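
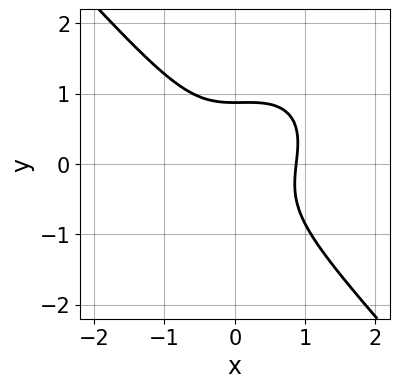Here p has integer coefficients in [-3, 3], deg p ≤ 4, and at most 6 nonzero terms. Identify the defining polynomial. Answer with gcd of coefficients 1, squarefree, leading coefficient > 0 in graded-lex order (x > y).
3*x^3 - x^2*y + 3*y^3 - 2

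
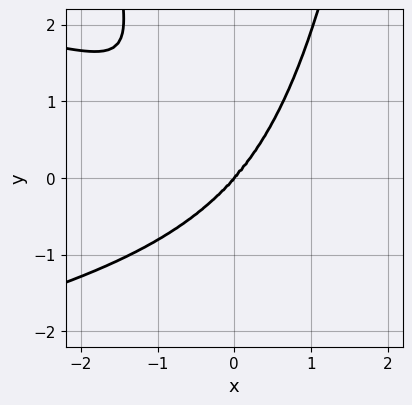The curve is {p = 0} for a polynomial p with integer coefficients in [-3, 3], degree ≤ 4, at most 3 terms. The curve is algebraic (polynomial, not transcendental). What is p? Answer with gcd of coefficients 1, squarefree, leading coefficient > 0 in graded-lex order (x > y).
deg p = 4. No degree-3 curve has this shape.
From the visible intercepts: it crosses the y-axis at the gridline y = 0; it meets the x-axis at x = 0 (among the integer gridlines).
Fitting integer coefficients to these (and the overall shape) gives p.

3*x^2*y^2 + 3*x^3 - 2*y^3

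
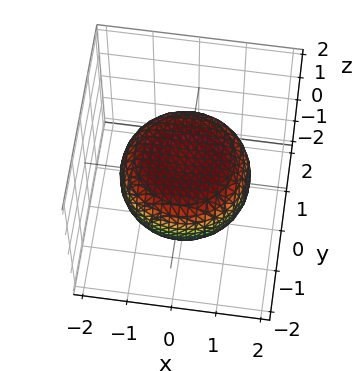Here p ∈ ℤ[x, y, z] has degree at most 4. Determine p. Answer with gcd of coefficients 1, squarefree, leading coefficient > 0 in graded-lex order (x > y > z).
x^4 + 2*x^2*y^2 + y^4 - x^2 - y^2 + 3*z^2 - 2

First, degree: a generic line meets the surface in up to 4 points, so deg p = 4.
Then, symmetry: the surface is invariant under rotation about z: p = q(x² + y², z).
Next, checking where it meets the axes: a circular section at z = 0 has radius between 1 and 2.
Finally, these observations pin down the coefficients.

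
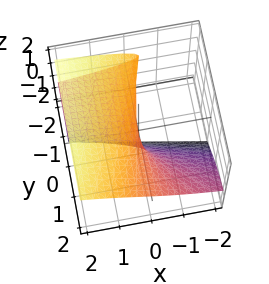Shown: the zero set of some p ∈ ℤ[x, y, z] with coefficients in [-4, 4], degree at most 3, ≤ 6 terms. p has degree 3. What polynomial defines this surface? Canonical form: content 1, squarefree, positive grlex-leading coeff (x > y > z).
2*y*z^2 - 2*z^3 - 3*y*z - 3*z^2 + 3*x

deg p = 3. A generic line meets the surface in up to 3 points.
From the visible intercepts: it crosses the z-axis at the gridline z = 0; one x-axis crossing is at x = 0.
Matching integer coefficients to the picture gives p. Check: (0, 2, 0) on the y-axis lies on the surface, and p(0, 2, 0) = 0. ✓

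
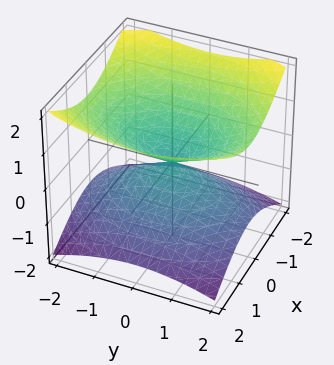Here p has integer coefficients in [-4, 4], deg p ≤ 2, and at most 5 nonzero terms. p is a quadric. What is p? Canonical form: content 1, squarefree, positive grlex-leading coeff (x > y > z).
2*x^2 + y^2 - 3*z^2

(a) The degree is 2 — a double cone through the origin; a quadric.
(b) Symmetries: the y ↦ −y reflection is a symmetry, so y appears only in even powers; it's symmetric under z → −z, forcing even powers of z; the x ↦ −x reflection is a symmetry, so x appears only in even powers.
(c) Checking where it meets the axes: it crosses the z-axis at the gridline z = 0; one y-axis crossing is at y = 0; one x-axis crossing is at x = 0.
(d) Solving for integer coefficients yields p as stated.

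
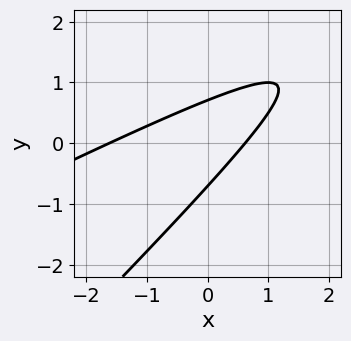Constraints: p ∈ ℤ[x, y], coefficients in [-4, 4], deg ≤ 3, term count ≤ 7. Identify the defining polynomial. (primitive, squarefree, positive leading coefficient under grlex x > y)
x^2 - 3*x*y + 2*y^2 + x - 1

1. The degree is 2 — a generic line meets the curve in up to 2 points.
2. The integer polynomial consistent with all of this is the stated p.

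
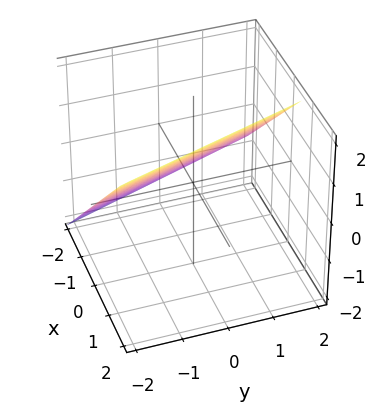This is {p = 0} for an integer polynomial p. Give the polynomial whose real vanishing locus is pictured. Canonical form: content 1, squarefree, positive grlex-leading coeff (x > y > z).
(a) deg p = 1.
(b) From the visible intercepts: it crosses the y-axis at the gridline y = -2.
(c) Matching integer coefficients to the picture gives p.

3*x + y - 3*z + 2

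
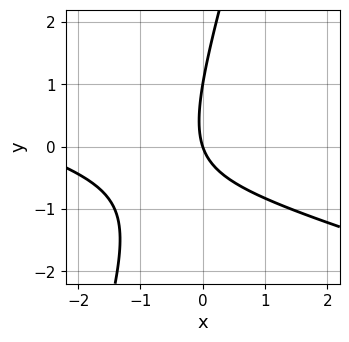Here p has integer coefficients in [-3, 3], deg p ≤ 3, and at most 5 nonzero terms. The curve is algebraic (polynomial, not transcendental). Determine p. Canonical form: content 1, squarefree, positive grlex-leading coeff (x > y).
x^2 + 3*x*y - y^2 + 3*x + y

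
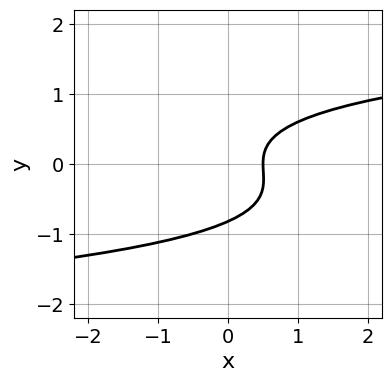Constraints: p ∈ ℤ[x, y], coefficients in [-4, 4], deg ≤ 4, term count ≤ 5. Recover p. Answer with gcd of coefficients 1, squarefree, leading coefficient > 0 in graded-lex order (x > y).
3*y^3 + y^2 - 2*x + 1

First, degree: a generic line meets the curve in up to 3 points, so deg p = 3.
Finally, putting this together gives p.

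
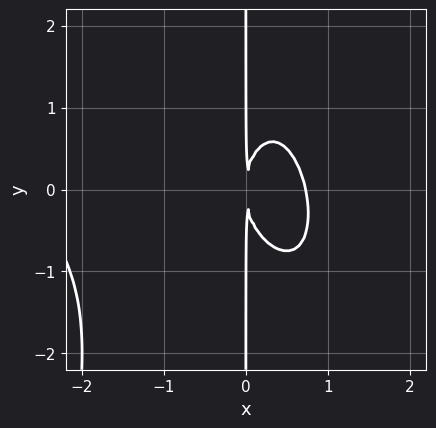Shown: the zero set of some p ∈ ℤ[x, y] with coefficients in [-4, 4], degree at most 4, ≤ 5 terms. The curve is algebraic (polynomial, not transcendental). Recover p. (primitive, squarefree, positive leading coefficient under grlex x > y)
(a) The degree is 4 — no degree-3 curve has this shape.
(b) From the axis intercepts and sections: the visible y-axis segment lies entirely on the curve.
(c) Putting this together gives p.

x^4 + x^3*y + 2*x^3 + x*y^2 - 2*x^2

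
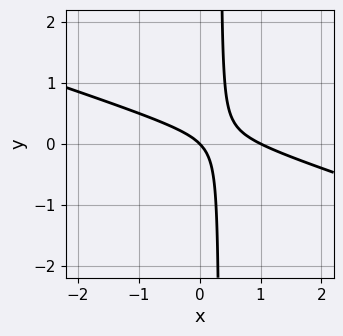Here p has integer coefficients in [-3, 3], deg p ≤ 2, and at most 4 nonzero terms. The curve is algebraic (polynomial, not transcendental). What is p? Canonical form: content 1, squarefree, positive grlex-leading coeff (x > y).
1. deg p = 2. The shape is more complex than any degree-1 curve.
2. Reading off the gridlines: it crosses the y-axis at the gridline y = 0; the x-axis gridline crossings are at x ∈ {0, 1}.
3. Solving for integer coefficients yields p as stated.

x^2 + 3*x*y - x - y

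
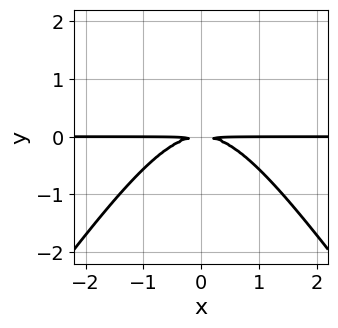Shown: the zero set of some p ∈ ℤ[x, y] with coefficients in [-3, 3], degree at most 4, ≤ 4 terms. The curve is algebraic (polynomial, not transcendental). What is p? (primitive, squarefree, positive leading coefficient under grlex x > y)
2*x^2*y - y^3 + 3*y^2

deg p = 3. No degree-2 curve has this shape.
Symmetries: the x ↦ −x reflection is a symmetry, so x appears only in even powers.
Against the integer gridlines: the visible x-axis segment lies entirely on the curve.
Together with the visible shape, these determine p as stated.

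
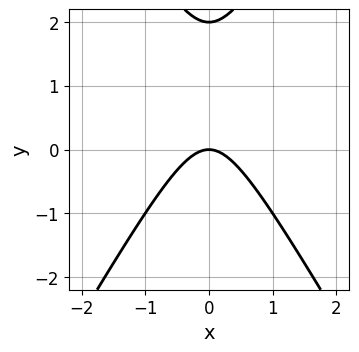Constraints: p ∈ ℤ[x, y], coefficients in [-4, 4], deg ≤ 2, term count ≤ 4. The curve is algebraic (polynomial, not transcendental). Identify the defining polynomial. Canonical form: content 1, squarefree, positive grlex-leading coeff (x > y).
1. Degree: no degree-1 curve has this shape, so deg p = 2.
2. Symmetries: it's symmetric under x → −x, forcing even powers of x.
3. Reading off the gridlines: it meets the x-axis at x = 0 (among the integer gridlines); among the integer gridlines, it crosses the y-axis at y ∈ {0, 2}.
4. Assembling these constraints gives the stated polynomial.

3*x^2 - y^2 + 2*y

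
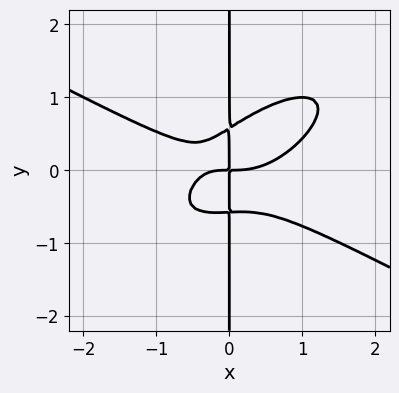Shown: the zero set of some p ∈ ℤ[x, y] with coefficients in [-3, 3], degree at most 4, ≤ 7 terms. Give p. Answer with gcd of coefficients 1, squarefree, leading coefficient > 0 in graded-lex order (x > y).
x^4 - 2*x^2*y^2 + 3*x*y^3 - x^2*y - x*y

(a) The degree is 4 — a generic line meets the curve in up to 4 points.
(b) Against the integer gridlines: every point of the y-axis in the box is on the curve.
(c) Solving for integer coefficients yields p as stated.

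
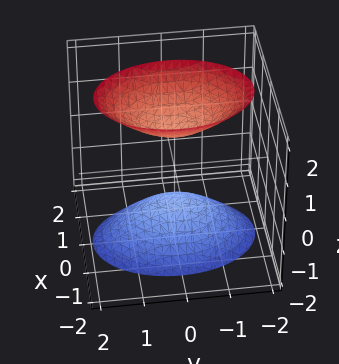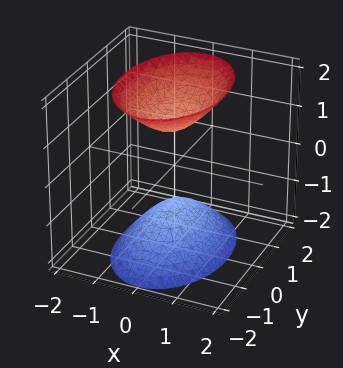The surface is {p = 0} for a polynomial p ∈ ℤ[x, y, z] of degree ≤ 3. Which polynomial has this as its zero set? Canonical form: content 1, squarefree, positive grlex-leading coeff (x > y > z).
I count 2 distinct pieces. They look like related sheets of one shape, so recover p as a whole.
Degree: two separate bowl-shaped sheets opening away from each other; a quadric, so deg p = 2.
Symmetries: it's symmetric under x → −x, forcing even powers of x; mirror symmetry y ↦ −y ⇒ only even powers of y; mirror symmetry z ↦ −z ⇒ only even powers of z.
From the visible intercepts: it misses every integer gridline on the x-axis; among the integer gridlines, it crosses the z-axis at z ∈ {-1, 1}.
Matching integer coefficients to the picture gives p.

2*x^2 + y^2 - z^2 + 1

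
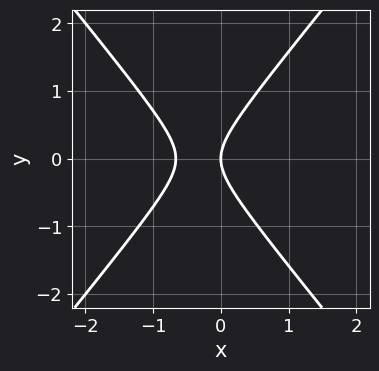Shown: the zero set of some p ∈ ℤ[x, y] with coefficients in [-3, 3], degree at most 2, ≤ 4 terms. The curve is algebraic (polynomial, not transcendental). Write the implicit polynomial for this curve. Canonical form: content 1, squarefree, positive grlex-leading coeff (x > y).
First, deg p = 2. A generic line meets the curve in up to 2 points.
Next, symmetries: the y ↦ −y reflection is a symmetry, so y appears only in even powers.
Next, reading off the gridlines: it meets the x-axis at x = 0 (among the integer gridlines); one y-axis crossing is at y = 0.
Finally, solving for integer coefficients yields p as stated.

3*x^2 - 2*y^2 + 2*x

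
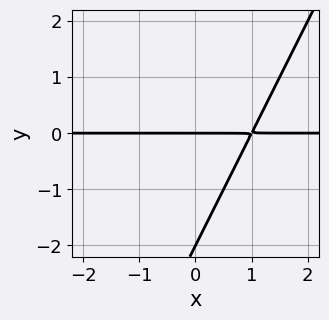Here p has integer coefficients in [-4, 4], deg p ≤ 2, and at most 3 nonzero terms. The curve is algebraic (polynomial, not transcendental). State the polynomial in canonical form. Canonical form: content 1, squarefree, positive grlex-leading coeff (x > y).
The degree is 2 — the shape is more complex than any degree-1 curve.
Reading off the gridlines: the y-axis gridline crossings are at y ∈ {-2, 0}; the visible x-axis segment lies entirely on the curve.
Matching integer coefficients to the picture gives p.

2*x*y - y^2 - 2*y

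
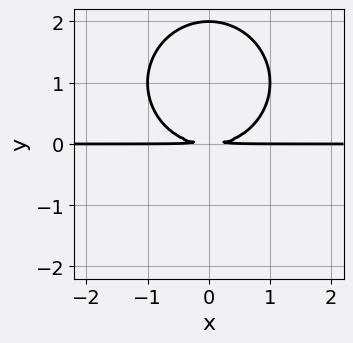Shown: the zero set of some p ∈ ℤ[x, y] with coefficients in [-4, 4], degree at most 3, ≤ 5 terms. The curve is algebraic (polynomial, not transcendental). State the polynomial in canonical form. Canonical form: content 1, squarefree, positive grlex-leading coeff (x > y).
x^2*y + y^3 - 2*y^2

1. The degree is 3 — the shape is more complex than any degree-2 curve.
2. Symmetries: it's symmetric under x → −x, forcing even powers of x.
3. Checking where it meets the axes: it crosses the y-axis at the gridline y = 2; the visible x-axis segment lies entirely on the curve.
4. Together with the visible shape, these determine p as stated.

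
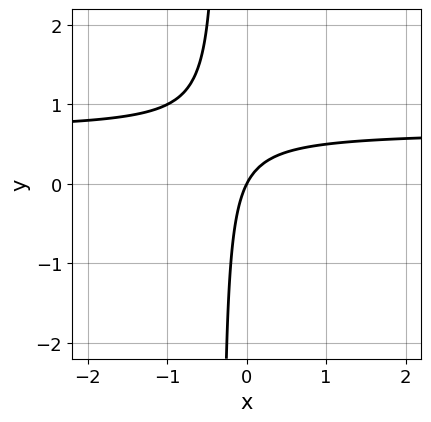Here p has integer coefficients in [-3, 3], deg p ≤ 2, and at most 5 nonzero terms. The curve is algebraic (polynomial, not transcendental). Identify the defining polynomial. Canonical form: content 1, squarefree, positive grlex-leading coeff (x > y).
3*x*y - 2*x + y

The degree is 2 — no degree-1 curve has this shape.
Observable constraints: one x-axis crossing is at x = 0; one y-axis crossing is at y = 0.
These observations pin down the coefficients.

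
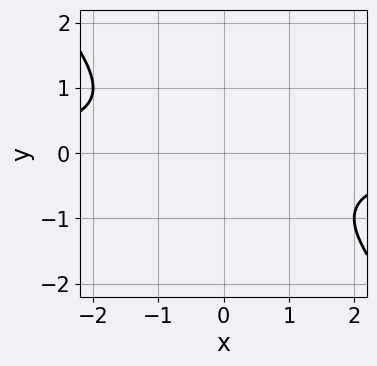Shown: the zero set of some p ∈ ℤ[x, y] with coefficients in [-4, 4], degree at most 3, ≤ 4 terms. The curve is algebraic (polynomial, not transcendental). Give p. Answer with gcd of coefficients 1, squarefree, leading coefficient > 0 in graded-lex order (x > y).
First, degree: the shape is more complex than any degree-1 curve, so deg p = 2.
Then, against the integer gridlines: it misses every integer gridline on the x-axis; the curve avoids every integer y-axis point in the box.
Finally, matching integer coefficients to the picture gives p.

x*y + y^2 + 1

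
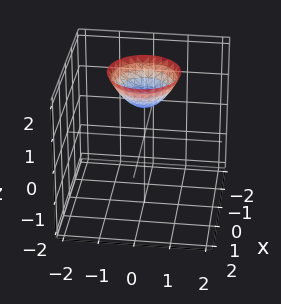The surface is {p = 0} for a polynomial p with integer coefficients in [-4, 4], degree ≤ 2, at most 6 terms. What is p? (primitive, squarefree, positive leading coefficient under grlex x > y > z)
x^2 + y^2 - z + 1

First, degree: the shape is more complex than any degree-1 surface, so deg p = 2.
Then, by symmetry, the surface is invariant under rotation about z: p = q(x² + y², z).
Next, reading off the gridlines: it misses every integer gridline on the x-axis; one z-axis crossing is at z = 1.
Finally, these observations pin down the coefficients.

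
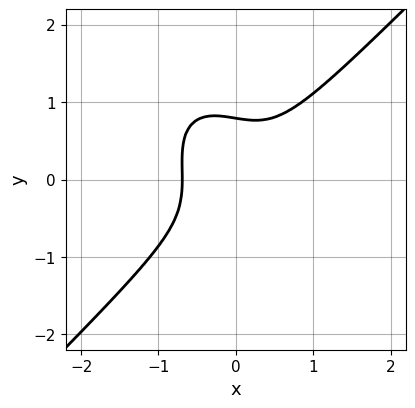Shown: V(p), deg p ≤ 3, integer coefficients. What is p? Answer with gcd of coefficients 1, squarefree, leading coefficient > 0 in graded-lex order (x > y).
First, deg p = 3.
Finally, solving for integer coefficients yields p as stated.

3*x^3 - x*y^2 - 2*y^3 + 1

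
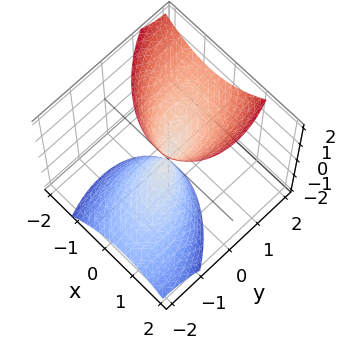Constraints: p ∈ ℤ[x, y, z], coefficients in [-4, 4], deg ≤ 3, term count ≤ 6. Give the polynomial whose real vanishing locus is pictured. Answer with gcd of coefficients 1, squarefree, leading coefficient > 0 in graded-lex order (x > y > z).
First, there are 2 components. Treating them together as one polynomial.
Then, the degree is 2 — the shape is more complex than any degree-1 surface.
Then, observable constraints: it meets the x-axis at x = 0 (among the integer gridlines); it crosses the z-axis at the gridline z = 0.
Finally, together with the visible shape, these determine p as stated.

3*x^2 + 2*x*y + 2*y^2 - 3*y*z - z^2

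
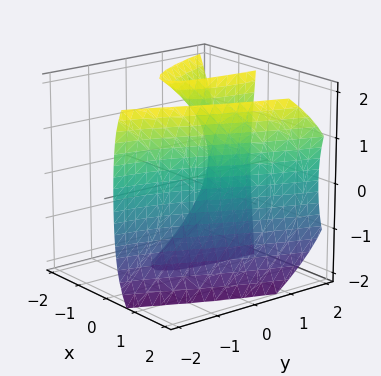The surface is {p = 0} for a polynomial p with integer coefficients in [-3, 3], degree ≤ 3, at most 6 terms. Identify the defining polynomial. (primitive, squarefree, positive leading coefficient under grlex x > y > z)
First, there are 2 components. Treating them together as one polynomial.
Next, degree: no degree-2 surface has this shape, so deg p = 3.
Next, reading off the gridlines: it misses every integer gridline on the z-axis; no y-intercept at any integer in the box.
Finally, assembling these constraints gives the stated polynomial. Check: (1, 0, 0) on the x-axis lies on the surface, and p(1, 0, 0) = 0. ✓

2*x^3 - x*z^2 - 3*x*y - 2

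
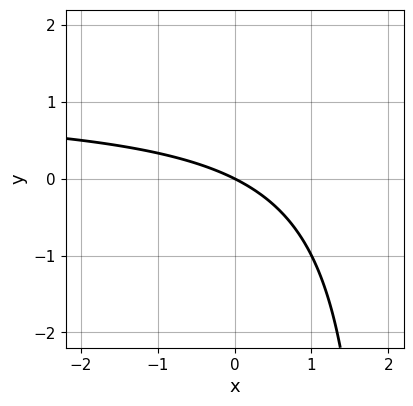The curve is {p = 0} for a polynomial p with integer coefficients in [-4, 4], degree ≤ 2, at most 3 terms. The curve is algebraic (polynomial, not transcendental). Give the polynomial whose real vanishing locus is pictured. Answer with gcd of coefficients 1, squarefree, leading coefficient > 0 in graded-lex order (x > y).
1. The degree is 2 — a generic line meets the curve in up to 2 points.
2. Reading off the gridlines: one x-axis crossing is at x = 0; it crosses the y-axis at the gridline y = 0.
3. The integer polynomial consistent with all of this is the stated p.

x*y - x - 2*y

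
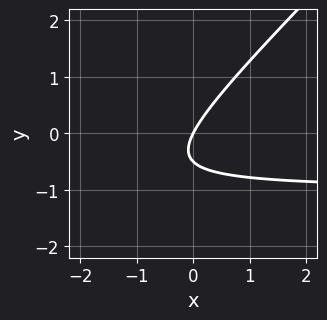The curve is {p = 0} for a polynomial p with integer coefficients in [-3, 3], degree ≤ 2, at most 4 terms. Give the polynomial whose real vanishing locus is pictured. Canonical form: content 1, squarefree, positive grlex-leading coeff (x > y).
2*x*y - 2*y^2 + 2*x - y

deg p = 2.
From the visible intercepts: it meets the y-axis at y = 0 (among the integer gridlines); it meets the x-axis at x = 0 (among the integer gridlines).
The integer polynomial consistent with all of this is the stated p.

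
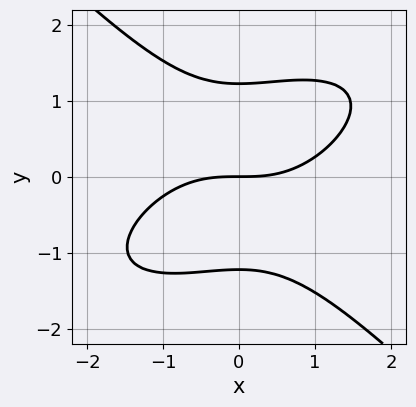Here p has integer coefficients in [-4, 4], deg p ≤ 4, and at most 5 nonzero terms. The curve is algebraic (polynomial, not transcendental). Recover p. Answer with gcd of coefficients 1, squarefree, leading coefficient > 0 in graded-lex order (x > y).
The degree is 3 — a generic line meets the curve in up to 3 points.
From the visible intercepts: it crosses the y-axis at the gridline y = 0; it crosses the x-axis at the gridline x = 0.
Together with the visible shape, these determine p as stated.

x^3 - x^2*y + 2*y^3 - 3*y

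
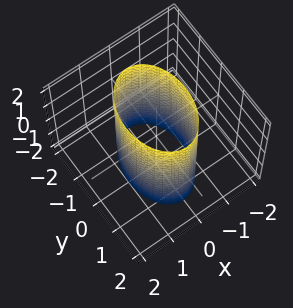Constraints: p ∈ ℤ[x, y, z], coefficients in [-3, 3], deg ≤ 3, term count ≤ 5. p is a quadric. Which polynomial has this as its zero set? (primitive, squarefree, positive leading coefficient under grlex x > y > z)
2*x^2 + y^2 - 2

(a) The degree is 2 — constant cross-section along one axis; a quadric.
(b) Symmetries: the z ↦ −z reflection is a symmetry, so z appears only in even powers; the y ↦ −y reflection is a symmetry, so y appears only in even powers; mirror symmetry x ↦ −x ⇒ only even powers of x.
(c) From the visible intercepts: among the integer gridlines, it crosses the x-axis at x ∈ {-1, 1}; it misses every integer gridline on the z-axis.
(d) Putting this together gives p.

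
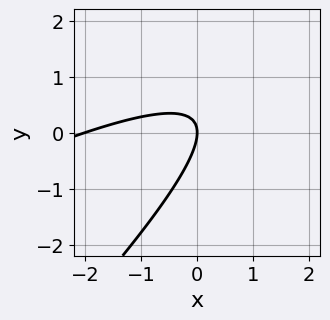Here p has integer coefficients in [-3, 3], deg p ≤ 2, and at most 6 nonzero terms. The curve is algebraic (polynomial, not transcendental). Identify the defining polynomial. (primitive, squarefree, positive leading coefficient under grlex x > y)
1. The degree is 2 — a generic line meets the curve in up to 2 points.
2. Checking where it meets the axes: it meets the y-axis at y = 0 (among the integer gridlines); among the integer gridlines, it crosses the x-axis at x ∈ {-2, 0}.
3. The integer polynomial consistent with all of this is the stated p.

x^2 - 3*x*y + 2*y^2 + 2*x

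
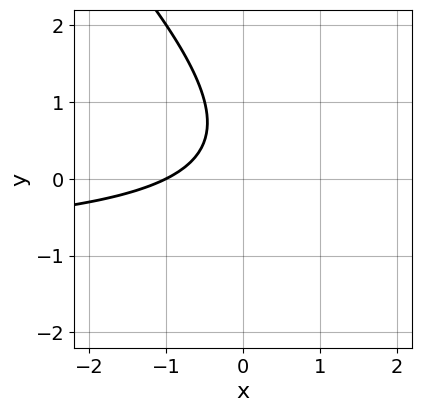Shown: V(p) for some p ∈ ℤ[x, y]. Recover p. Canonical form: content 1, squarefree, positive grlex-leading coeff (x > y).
x*y + y^2 + x - y + 1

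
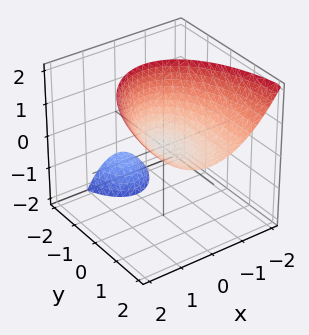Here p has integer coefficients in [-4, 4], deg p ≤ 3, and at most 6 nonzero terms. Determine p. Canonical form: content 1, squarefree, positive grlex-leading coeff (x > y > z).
1. I count 2 distinct pieces. Treating them together as one polynomial.
2. deg p = 2. No degree-1 surface has this shape.
3. Checking where it meets the axes: it crosses the x-axis at the gridline x = 0; it meets the z-axis at z = 0 (among the integer gridlines).
4. Together with the visible shape, these determine p as stated.

3*x^2 + y^2 - 3*y*z - 3*z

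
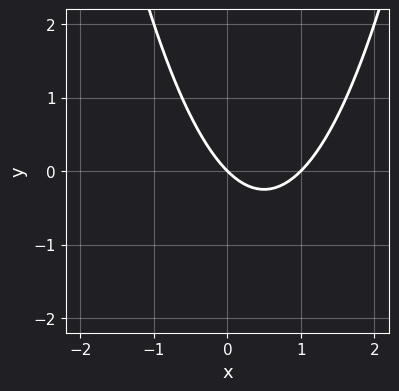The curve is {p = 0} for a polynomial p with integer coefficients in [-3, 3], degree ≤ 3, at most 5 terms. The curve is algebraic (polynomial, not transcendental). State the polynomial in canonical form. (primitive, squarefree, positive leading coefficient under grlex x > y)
1. Degree: no degree-1 curve has this shape, so deg p = 2.
2. From the axis intercepts and sections: it meets the y-axis at y = 0 (among the integer gridlines); the x-axis gridline crossings are at x ∈ {0, 1}.
3. Assembling these constraints gives the stated polynomial.

x^2 - x - y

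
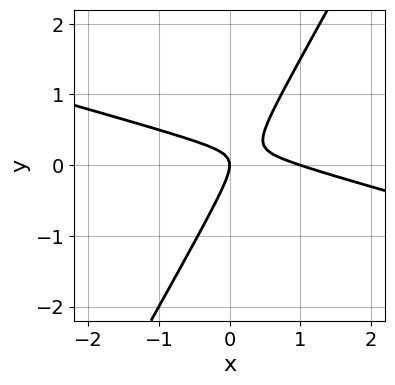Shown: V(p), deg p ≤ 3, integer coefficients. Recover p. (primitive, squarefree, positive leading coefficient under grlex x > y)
1. deg p = 2. A generic line meets the curve in up to 2 points.
2. Against the integer gridlines: among the integer gridlines, it crosses the x-axis at x ∈ {0, 1}; it crosses the y-axis at the gridline y = 0.
3. Fitting integer coefficients to these (and the overall shape) gives p.

x^2 + 3*x*y - 2*y^2 - x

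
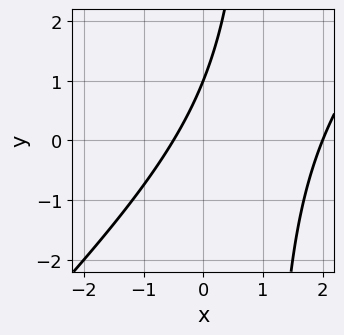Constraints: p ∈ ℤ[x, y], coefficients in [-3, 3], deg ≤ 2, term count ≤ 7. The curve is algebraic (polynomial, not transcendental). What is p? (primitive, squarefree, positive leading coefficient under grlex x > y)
2*x^2 - 2*x*y - 3*x + 2*y - 2

(a) deg p = 2.
(b) Checking where it meets the axes: it meets the x-axis at x = 2 (among the integer gridlines); it meets the y-axis at y = 1 (among the integer gridlines).
(c) Putting this together gives p.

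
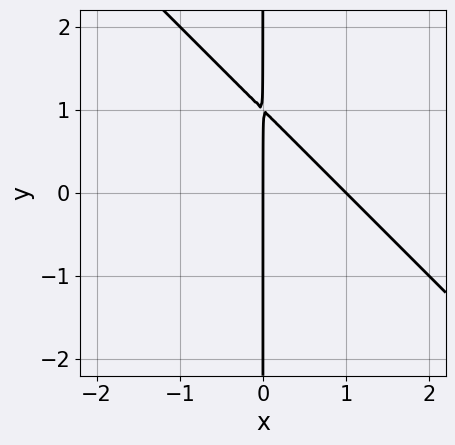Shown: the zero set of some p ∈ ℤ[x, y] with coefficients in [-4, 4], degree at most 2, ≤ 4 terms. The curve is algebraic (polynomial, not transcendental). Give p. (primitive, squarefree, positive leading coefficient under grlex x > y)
x^2 + x*y - x

(a) Degree: no degree-1 curve has this shape, so deg p = 2.
(b) Observable constraints: among the integer gridlines, it crosses the x-axis at x ∈ {0, 1}; the visible y-axis segment lies entirely on the curve.
(c) Solving for integer coefficients yields p as stated.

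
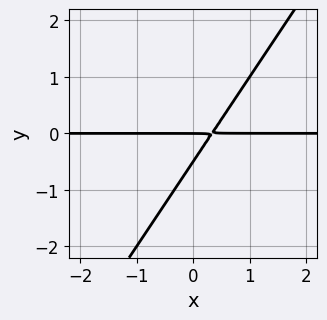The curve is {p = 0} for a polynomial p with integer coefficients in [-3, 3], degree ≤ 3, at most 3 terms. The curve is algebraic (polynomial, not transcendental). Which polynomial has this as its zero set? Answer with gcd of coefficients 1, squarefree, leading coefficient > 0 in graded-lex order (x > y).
3*x*y - 2*y^2 - y

1. Degree: the shape is more complex than any degree-1 curve, so deg p = 2.
2. Checking where it meets the axes: it meets the y-axis at y = 0 (among the integer gridlines); every point of the x-axis in the box is on the curve.
3. Matching integer coefficients to the picture gives p.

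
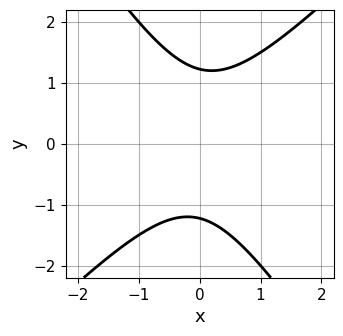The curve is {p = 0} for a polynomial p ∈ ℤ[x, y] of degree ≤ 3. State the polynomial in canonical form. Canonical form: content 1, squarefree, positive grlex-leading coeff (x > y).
3*x^2 - x*y - 2*y^2 + 3

First, deg p = 2.
Then, reading off the gridlines: the curve avoids every integer x-axis point in the box.
Finally, fitting integer coefficients to these (and the overall shape) gives p.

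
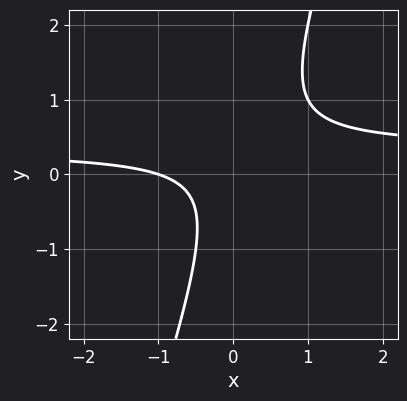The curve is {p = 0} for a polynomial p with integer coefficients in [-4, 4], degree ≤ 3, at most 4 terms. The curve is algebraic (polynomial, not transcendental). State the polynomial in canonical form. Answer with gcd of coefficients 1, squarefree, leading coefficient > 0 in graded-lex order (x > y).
First, degree: the shape is more complex than any degree-1 curve, so deg p = 2.
Next, checking where it meets the axes: the curve avoids every integer y-axis point in the box; one x-axis crossing is at x = -1.
Finally, fitting integer coefficients to these (and the overall shape) gives p.

3*x*y - y^2 - x - 1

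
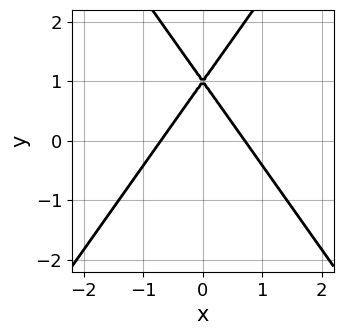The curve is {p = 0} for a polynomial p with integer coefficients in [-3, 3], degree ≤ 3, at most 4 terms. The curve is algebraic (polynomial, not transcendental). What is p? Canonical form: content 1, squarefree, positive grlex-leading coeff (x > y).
2*x^2 - y^2 + 2*y - 1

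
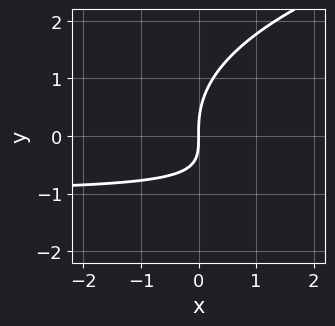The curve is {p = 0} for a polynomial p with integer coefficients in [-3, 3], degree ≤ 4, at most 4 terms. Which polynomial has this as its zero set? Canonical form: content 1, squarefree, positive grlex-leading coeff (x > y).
y^3 - 2*x*y - 2*x

(a) The degree is 3 — a generic line meets the curve in up to 3 points.
(b) Checking where it meets the axes: it crosses the y-axis at the gridline y = 0; it meets the x-axis at x = 0 (among the integer gridlines).
(c) Fitting integer coefficients to these (and the overall shape) gives p.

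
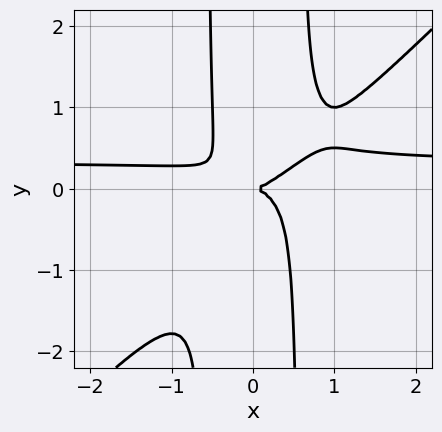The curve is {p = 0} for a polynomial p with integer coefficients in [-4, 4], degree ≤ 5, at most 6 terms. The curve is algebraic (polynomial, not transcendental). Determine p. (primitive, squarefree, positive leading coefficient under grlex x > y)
1. deg p = 4. A generic line meets the curve in up to 4 points.
2. Reading off the gridlines: one x-axis crossing is at x = 0; it crosses the y-axis at the gridline y = 0.
3. These observations pin down the coefficients.

3*x^3*y - 3*x^2*y^2 - x^3 + y^2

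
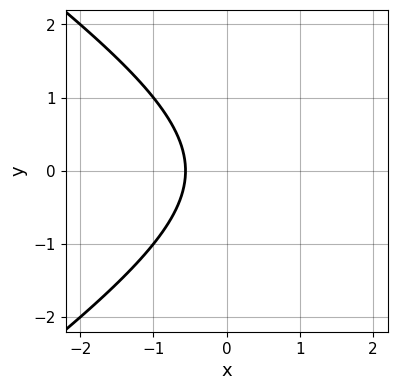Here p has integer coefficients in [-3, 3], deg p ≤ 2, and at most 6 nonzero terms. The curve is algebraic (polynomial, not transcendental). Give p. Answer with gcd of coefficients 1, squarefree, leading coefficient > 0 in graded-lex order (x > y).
(a) deg p = 2. A generic line meets the curve in up to 2 points.
(b) Symmetries: mirror symmetry y ↦ −y ⇒ only even powers of y.
(c) Observable constraints: the curve avoids every integer y-axis point in the box.
(d) Matching integer coefficients to the picture gives p.

x^2 - 2*y^2 - 3*x - 2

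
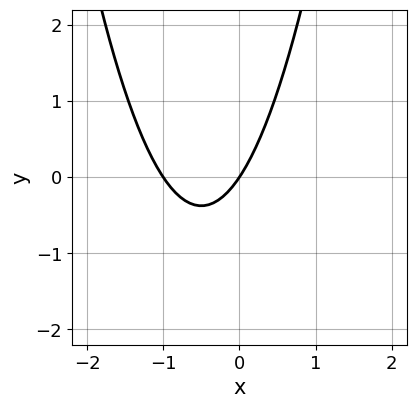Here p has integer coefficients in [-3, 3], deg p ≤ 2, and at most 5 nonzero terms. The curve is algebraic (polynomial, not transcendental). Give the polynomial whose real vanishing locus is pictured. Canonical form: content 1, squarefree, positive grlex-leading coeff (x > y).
3*x^2 + 3*x - 2*y

First, the degree is 2 — the shape is more complex than any degree-1 curve.
Next, observable constraints: one y-axis crossing is at y = 0; the x-axis gridline crossings are at x ∈ {-1, 0}.
Finally, assembling these constraints gives the stated polynomial.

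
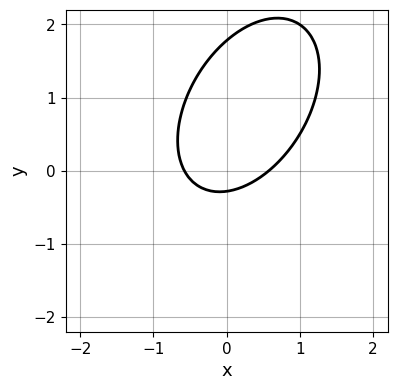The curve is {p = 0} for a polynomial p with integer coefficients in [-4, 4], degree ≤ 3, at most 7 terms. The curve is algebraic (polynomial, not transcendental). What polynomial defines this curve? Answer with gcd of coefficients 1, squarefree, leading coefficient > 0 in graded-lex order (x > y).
3*x^2 - 2*x*y + 2*y^2 - 3*y - 1

(a) Degree: a generic line meets the curve in up to 2 points, so deg p = 2.
(b) Matching integer coefficients to the picture gives p.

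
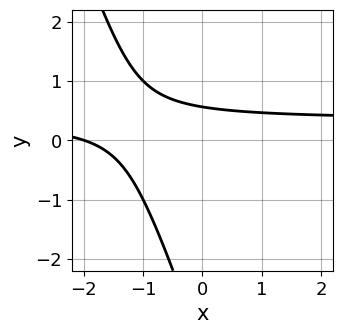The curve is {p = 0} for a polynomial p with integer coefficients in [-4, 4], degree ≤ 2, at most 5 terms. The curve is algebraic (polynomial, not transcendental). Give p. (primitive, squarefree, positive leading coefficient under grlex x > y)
(a) Degree: the shape is more complex than any degree-1 curve, so deg p = 2.
(b) Observable constraints: one x-axis crossing is at x = -2.
(c) Matching integer coefficients to the picture gives p.

3*x*y + y^2 - x + 3*y - 2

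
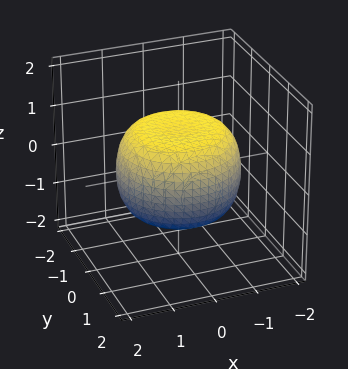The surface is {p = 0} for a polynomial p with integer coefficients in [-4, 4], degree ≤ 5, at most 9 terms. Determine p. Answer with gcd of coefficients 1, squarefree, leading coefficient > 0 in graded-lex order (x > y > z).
(a) Degree: the shape is more complex than any degree-3 surface, so deg p = 4.
(b) Symmetries: every cross-section ⟂ z is a circle, so x, y appear only via x² + y².
(c) Reading off the gridlines: a circular section at z = -1 has radius exactly 1; among the integer gridlines, it crosses the z-axis at z ∈ {-1, 1}.
(d) Together with the visible shape, these determine p as stated.

x^4 + 2*x^2*y^2 + y^4 - x^2 - y^2 + 2*z^2 - 2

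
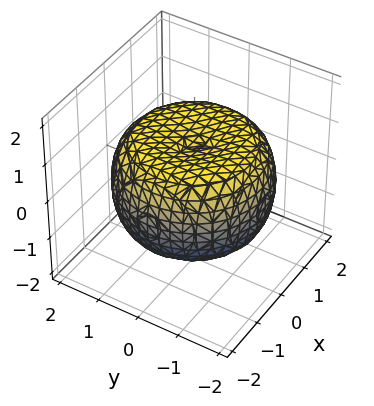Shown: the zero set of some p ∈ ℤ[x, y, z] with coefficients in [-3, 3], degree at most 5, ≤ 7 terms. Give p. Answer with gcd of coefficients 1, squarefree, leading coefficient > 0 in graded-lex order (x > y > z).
x^4 + 2*x^2*y^2 + y^4 - 2*x^2 - 2*y^2 + 3*z^2 - 3

The degree is 4 — no degree-3 surface has this shape.
By symmetry, the z-axis is an axis of rotation, so x and y enter only as x² + y².
Observable constraints: a circular section at z = 1 has radius between 1 and 2; among the integer gridlines, it crosses the z-axis at z ∈ {-1, 1}.
Together with the visible shape, these determine p as stated.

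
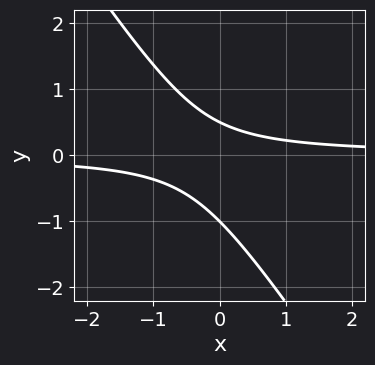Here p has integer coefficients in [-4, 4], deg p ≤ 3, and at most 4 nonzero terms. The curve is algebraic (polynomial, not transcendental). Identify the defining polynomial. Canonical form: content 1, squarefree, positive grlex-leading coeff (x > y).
The degree is 2 — a generic line meets the curve in up to 2 points.
From the visible intercepts: it meets the y-axis at y = -1 (among the integer gridlines); no x-intercept at any integer in the box.
Solving for integer coefficients yields p as stated.

3*x*y + 2*y^2 + y - 1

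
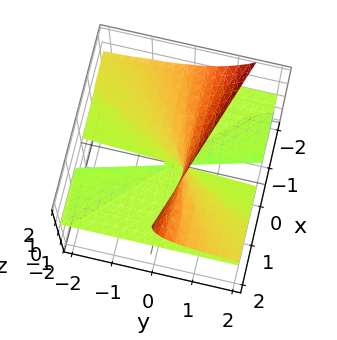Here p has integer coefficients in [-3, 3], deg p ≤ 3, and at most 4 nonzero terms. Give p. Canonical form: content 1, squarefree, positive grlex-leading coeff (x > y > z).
2*x*z^2 + 3*y*z^2 - z^3 - 2*x*z

First, deg p = 3.
Next, against the integer gridlines: every point of the x-axis in the box is on the surface; every point of the y-axis in the box is on the surface; one z-axis crossing is at z = 0.
Finally, the integer polynomial consistent with all of this is the stated p.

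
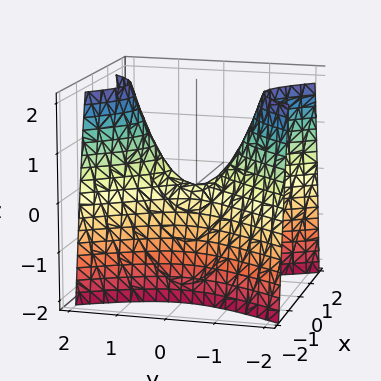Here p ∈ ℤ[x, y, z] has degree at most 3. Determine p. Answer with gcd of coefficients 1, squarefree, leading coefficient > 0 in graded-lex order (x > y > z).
First, deg p = 2.
Then, symmetries: it's symmetric under x → −x, forcing even powers of x; mirror symmetry y ↦ −y ⇒ only even powers of y.
Next, against the integer gridlines: one z-axis crossing is at z = 0; one x-axis crossing is at x = 0; it meets the y-axis at y = 0 (among the integer gridlines).
Finally, together with the visible shape, these determine p as stated.

2*x^2 - y^2 + z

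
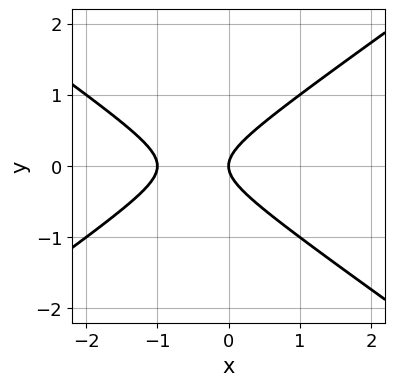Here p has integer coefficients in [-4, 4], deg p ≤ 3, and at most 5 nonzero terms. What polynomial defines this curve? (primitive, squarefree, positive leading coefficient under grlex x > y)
x^2 - 2*y^2 + x

(a) Degree: a generic line meets the curve in up to 2 points, so deg p = 2.
(b) Symmetries: it's symmetric under y → −y, forcing even powers of y.
(c) Observable constraints: it crosses the y-axis at the gridline y = 0; the x-axis gridline crossings are at x ∈ {-1, 0}.
(d) Together with the visible shape, these determine p as stated.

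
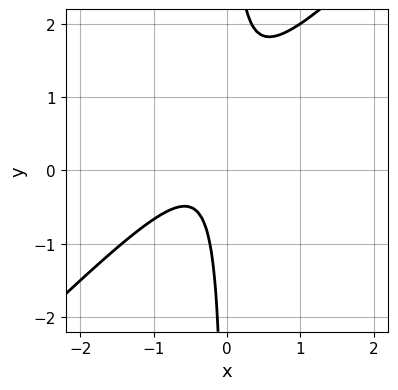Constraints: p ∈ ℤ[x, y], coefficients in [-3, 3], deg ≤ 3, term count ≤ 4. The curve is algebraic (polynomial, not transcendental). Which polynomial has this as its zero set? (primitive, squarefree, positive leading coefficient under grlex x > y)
The degree is 2 — no degree-1 curve has this shape.
Reading off the gridlines: no y-intercept at any integer in the box; no x-intercept at any integer in the box.
Solving for integer coefficients yields p as stated.

3*x^2 - 3*x*y + 2*x + 1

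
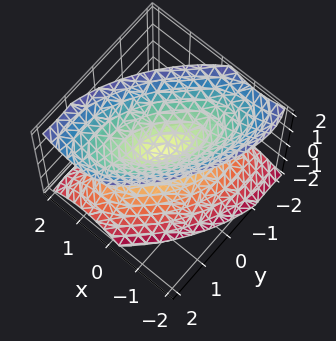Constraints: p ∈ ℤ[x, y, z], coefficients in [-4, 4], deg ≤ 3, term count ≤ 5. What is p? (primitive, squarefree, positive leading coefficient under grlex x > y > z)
3*x^2 - 3*x*y + 2*y^2 - 2*z^2

First, deg p = 2.
Next, against the integer gridlines: it crosses the y-axis at the gridline y = 0; it meets the z-axis at z = 0 (among the integer gridlines).
Finally, the integer polynomial consistent with all of this is the stated p.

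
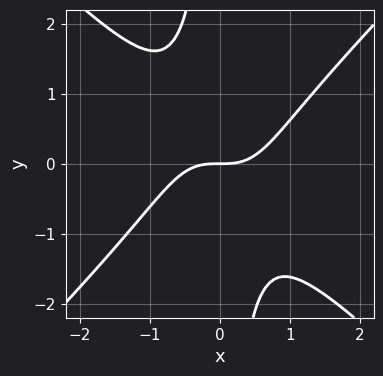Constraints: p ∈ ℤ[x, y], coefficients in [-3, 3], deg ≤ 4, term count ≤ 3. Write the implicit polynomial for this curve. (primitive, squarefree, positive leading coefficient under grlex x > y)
1. deg p = 3. A generic line meets the curve in up to 3 points.
2. From the axis intercepts and sections: it crosses the x-axis at the gridline x = 0; it crosses the y-axis at the gridline y = 0.
3. Solving for integer coefficients yields p as stated.

x^3 - x*y^2 - y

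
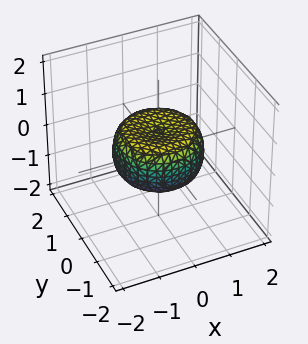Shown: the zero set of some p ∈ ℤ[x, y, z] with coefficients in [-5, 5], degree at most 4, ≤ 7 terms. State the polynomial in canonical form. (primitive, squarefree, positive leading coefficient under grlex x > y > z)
2*x^4 + 4*x^2*y^2 + 2*y^4 - 2*x^2 - 2*y^2 + 3*z^2 - 1

deg p = 4. The shape is more complex than any degree-3 surface.
Symmetry: every cross-section ⟂ z is a circle, so x, y appear only via x² + y².
From the axis intercepts and sections: a circular section at z = 0 has radius between 1 and 2.
The integer polynomial consistent with all of this is the stated p.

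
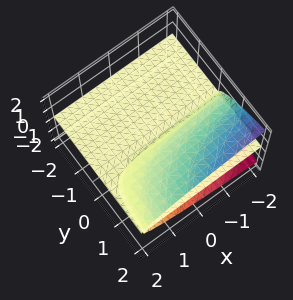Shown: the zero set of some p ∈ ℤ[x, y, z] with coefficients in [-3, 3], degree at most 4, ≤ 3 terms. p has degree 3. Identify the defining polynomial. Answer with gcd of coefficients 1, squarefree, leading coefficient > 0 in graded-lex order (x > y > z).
x*y*z + 3*z^3 - 2*y*z

I count 2 distinct pieces. They look like related sheets of one shape, so recover p as a whole.
Degree: a generic line meets the surface in up to 3 points, so deg p = 3.
From the visible intercepts: the visible x-axis segment lies entirely on the surface; one z-axis crossing is at z = 0.
The integer polynomial consistent with all of this is the stated p. Check: (0, -2, 0) on the y-axis lies on the surface, and p(0, -2, 0) = 0. ✓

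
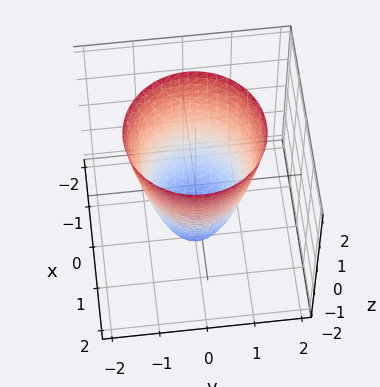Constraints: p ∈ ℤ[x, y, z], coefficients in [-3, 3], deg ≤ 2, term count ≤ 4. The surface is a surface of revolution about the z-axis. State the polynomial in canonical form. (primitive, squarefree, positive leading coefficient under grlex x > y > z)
1. Degree: the shape is more complex than any degree-1 surface, so deg p = 2.
2. Symmetries: the z-axis is an axis of rotation, so x and y enter only as x² + y².
3. From the visible intercepts: it crosses the z-axis at the gridline z = -2; a circular section at z = -1 has radius between 0 and 1; among the integer gridlines, it crosses the y-axis at y ∈ {-1, 1}; among the integer gridlines, it crosses the x-axis at x ∈ {-1, 1}.
4. Fitting integer coefficients to these (and the overall shape) gives p.

2*x^2 + 2*y^2 - z - 2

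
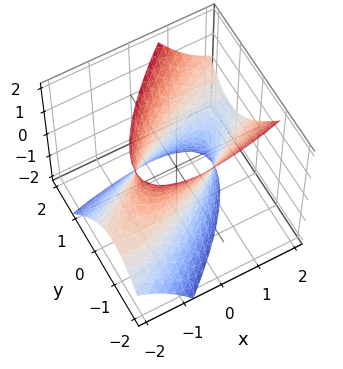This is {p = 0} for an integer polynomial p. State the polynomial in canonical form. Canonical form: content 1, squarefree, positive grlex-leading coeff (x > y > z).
x^2 - 3*x*y - 2*x*z + 3*y^2 - z^2 - 2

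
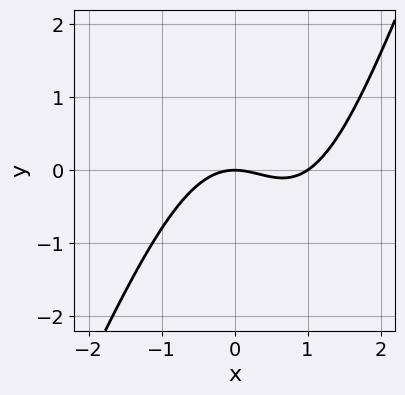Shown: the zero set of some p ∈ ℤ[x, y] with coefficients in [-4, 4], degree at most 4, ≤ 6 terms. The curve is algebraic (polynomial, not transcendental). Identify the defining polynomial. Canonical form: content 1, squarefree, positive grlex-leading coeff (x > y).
2*x^3 - x^2*y - 2*x^2 + x*y - 3*y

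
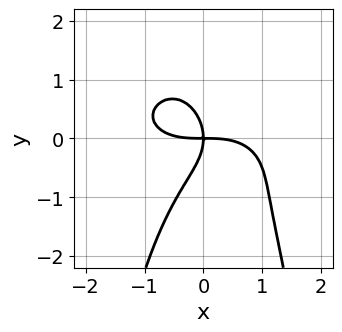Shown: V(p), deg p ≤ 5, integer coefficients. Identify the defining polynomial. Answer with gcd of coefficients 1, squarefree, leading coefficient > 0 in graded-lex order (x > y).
(a) Degree: the shape is more complex than any degree-3 curve, so deg p = 4.
(b) Reading off the gridlines: one y-axis crossing is at y = 0; one x-axis crossing is at x = 0.
(c) Putting this together gives p.

x^4 + 3*x^2*y^2 + 2*y^3 + 3*x*y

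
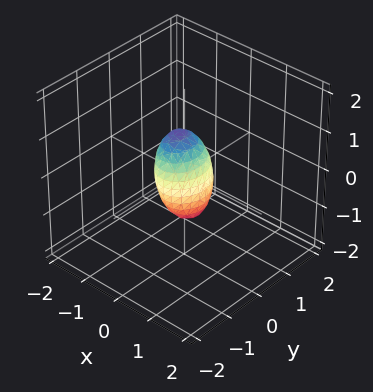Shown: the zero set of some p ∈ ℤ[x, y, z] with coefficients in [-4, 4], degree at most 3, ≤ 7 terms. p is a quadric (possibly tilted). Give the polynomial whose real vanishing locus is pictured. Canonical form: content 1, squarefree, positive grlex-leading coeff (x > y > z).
First, degree: no degree-1 surface has this shape, so deg p = 2.
Next, from the axis intercepts and sections: the z-axis gridline crossings are at z ∈ {-1, 1}.
Finally, assembling these constraints gives the stated polynomial.

3*x^2 + x*z + 2*y^2 + z^2 - 1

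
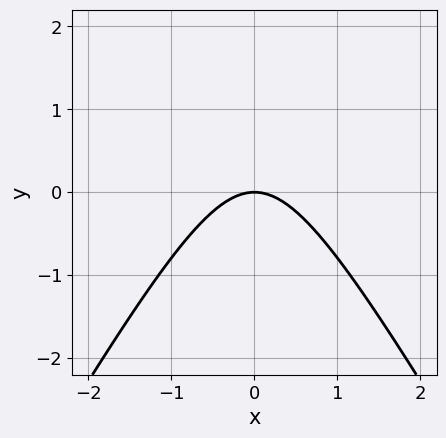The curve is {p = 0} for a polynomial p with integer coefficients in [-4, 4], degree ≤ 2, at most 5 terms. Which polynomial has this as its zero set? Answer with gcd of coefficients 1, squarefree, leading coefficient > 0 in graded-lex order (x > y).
3*x^2 - y^2 + 3*y

1. The degree is 2 — a generic line meets the curve in up to 2 points.
2. Symmetries: mirror symmetry x ↦ −x ⇒ only even powers of x.
3. From the visible intercepts: it crosses the y-axis at the gridline y = 0; it meets the x-axis at x = 0 (among the integer gridlines).
4. These observations pin down the coefficients.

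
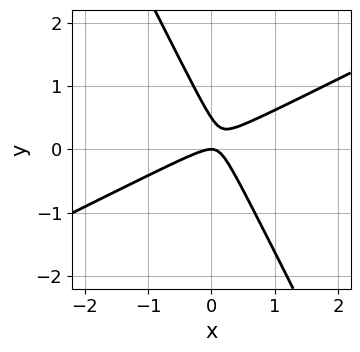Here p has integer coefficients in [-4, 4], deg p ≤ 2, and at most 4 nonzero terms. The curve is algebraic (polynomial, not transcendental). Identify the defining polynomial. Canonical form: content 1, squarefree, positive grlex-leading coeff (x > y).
deg p = 2. No degree-1 curve has this shape.
Reading off the gridlines: it crosses the y-axis at the gridline y = 0; one x-axis crossing is at x = 0.
Together with the visible shape, these determine p as stated.

2*x^2 - 3*x*y - 2*y^2 + y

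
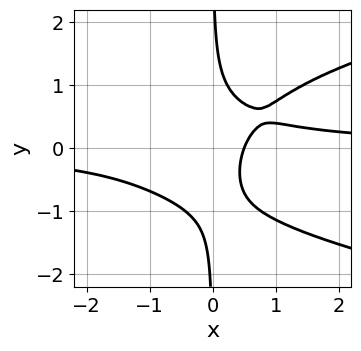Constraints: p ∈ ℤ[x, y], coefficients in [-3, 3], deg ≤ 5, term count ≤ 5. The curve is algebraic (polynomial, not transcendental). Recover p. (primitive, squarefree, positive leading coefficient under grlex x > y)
3*x*y^3 - 3*x^2*y + 2*x - 1

(a) deg p = 4. No degree-3 curve has this shape.
(b) Checking where it meets the axes: it misses every integer gridline on the y-axis.
(c) Assembling these constraints gives the stated polynomial.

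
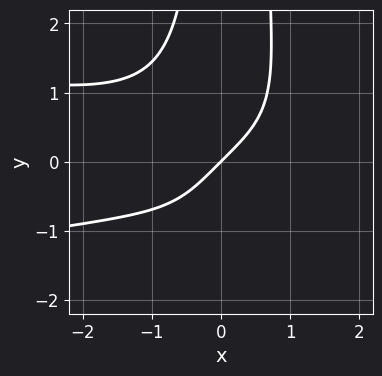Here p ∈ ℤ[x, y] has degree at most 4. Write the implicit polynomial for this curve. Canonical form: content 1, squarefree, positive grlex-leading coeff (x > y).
(a) The degree is 4 — no degree-3 curve has this shape.
(b) Observable constraints: it meets the y-axis at y = 0 (among the integer gridlines); it meets the x-axis at x = 0 (among the integer gridlines).
(c) Solving for integer coefficients yields p as stated.

3*x^2*y^2 + x^3 - x*y^2 + 3*x - 3*y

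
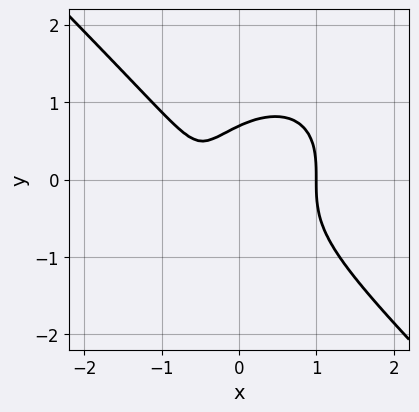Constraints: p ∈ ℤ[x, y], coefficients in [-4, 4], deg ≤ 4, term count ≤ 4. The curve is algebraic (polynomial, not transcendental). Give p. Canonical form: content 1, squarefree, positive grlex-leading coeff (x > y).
3*x^3 + 3*y^3 - 2*x - 1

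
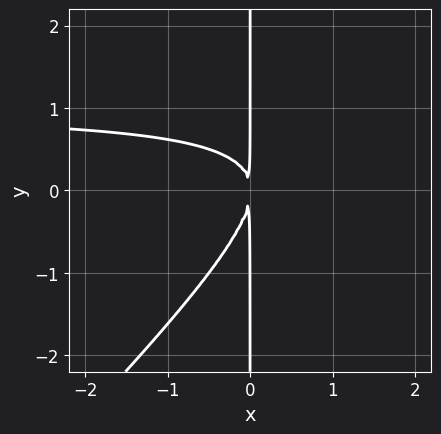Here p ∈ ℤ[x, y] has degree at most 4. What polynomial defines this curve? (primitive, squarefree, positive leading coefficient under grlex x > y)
(a) The degree is 3 — the shape is more complex than any degree-2 curve.
(b) From the visible intercepts: every point of the y-axis in the box is on the curve.
(c) Solving for integer coefficients yields p as stated.

x^2*y - x*y^2 - x^2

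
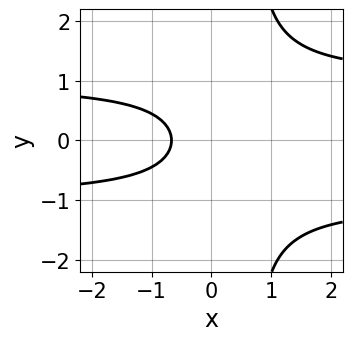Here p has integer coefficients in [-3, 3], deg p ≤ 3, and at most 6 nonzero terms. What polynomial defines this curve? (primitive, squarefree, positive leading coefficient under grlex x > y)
3*x*y^2 - 2*y^2 - 3*x - 2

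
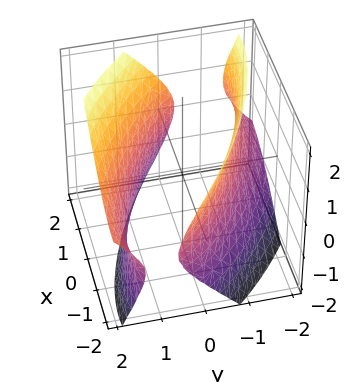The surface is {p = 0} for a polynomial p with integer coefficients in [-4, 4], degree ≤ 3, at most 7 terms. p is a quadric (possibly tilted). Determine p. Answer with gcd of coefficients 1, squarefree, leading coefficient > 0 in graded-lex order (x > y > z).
First, I count 2 distinct pieces. They look like related sheets of one shape, so recover p as a whole.
Then, the degree is 2 — a generic line meets the surface in up to 2 points.
Next, observable constraints: the surface avoids every integer z-axis point in the box.
Finally, assembling these constraints gives the stated polynomial.

x^2 + 2*x*y + 2*y^2 - y*z - z^2 - 3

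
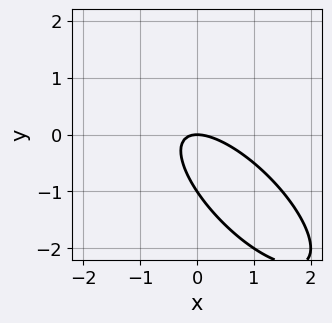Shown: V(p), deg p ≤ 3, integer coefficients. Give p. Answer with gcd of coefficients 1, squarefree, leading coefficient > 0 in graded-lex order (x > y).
The degree is 2 — a generic line meets the curve in up to 2 points.
From the visible intercepts: it meets the x-axis at x = 0 (among the integer gridlines); the y-axis gridline crossings are at y ∈ {-1, 0}.
Together with the visible shape, these determine p as stated.

2*x^2 + 3*x*y + 2*y^2 + 2*y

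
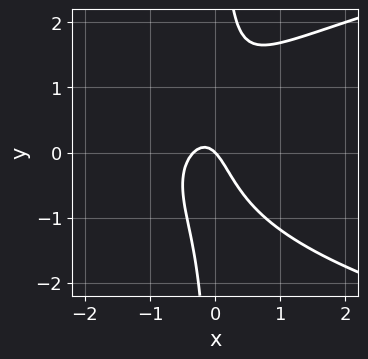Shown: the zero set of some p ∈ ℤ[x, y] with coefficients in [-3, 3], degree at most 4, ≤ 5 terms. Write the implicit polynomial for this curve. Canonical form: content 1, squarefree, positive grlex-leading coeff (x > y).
2*x*y^2 - 3*x^2 - x - y

1. The degree is 3 — the shape is more complex than any degree-2 curve.
2. From the visible intercepts: one y-axis crossing is at y = 0; it crosses the x-axis at the gridline x = 0.
3. Putting this together gives p.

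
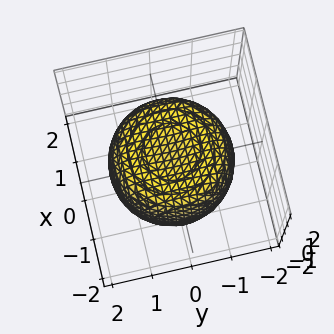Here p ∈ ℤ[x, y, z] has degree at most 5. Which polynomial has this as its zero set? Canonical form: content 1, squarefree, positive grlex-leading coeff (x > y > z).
First, degree: the shape is more complex than any degree-3 surface, so deg p = 4.
Next, by symmetry, every cross-section ⟂ z is a circle, so x, y appear only via x² + y².
Then, observable constraints: a circular section at z = -1 has radius between 1 and 2; the z-axis gridline crossings are at z ∈ {-1, 1}.
Finally, these observations pin down the coefficients.

2*x^4 + 4*x^2*y^2 + 2*y^4 - 3*x^2 - 3*y^2 + 3*z^2 - 3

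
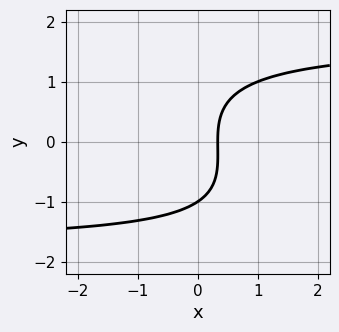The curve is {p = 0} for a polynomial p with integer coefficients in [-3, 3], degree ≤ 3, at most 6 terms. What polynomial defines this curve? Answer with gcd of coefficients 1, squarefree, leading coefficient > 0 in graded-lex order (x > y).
deg p = 3. A generic line meets the curve in up to 3 points.
Reading off the gridlines: it crosses the y-axis at the gridline y = -1.
These observations pin down the coefficients.

x*y^2 + y^3 - 3*x + 1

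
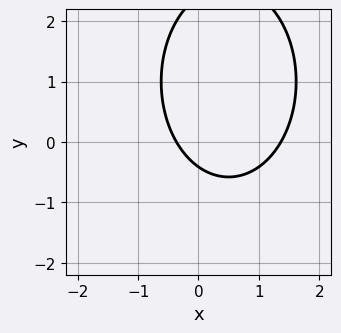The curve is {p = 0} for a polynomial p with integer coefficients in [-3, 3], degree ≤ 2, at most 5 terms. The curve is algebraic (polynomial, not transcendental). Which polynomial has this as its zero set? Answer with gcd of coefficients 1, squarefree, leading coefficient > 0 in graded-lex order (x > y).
2*x^2 + y^2 - 2*x - 2*y - 1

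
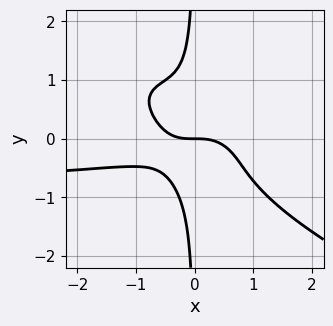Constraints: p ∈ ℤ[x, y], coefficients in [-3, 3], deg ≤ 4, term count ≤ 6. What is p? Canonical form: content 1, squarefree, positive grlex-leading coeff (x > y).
1. Degree: no degree-3 curve has this shape, so deg p = 4.
2. Observable constraints: it crosses the y-axis at the gridline y = 0; one x-axis crossing is at x = 0.
3. These observations pin down the coefficients.

x^3*y + 3*x^2*y^2 + 3*x*y^3 + x^3 + y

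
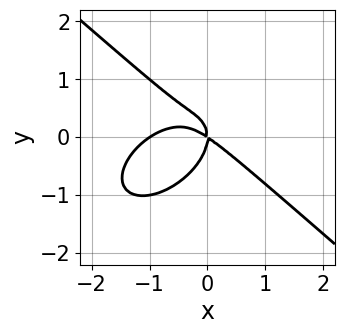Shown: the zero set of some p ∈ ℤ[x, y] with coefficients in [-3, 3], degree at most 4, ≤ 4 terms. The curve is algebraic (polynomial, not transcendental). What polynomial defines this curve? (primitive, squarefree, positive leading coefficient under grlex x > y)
Degree: no degree-2 curve has this shape, so deg p = 3.
From the visible intercepts: it meets the y-axis at y = 0 (among the integer gridlines); the x-axis gridline crossings are at x ∈ {-1, 0}.
Fitting integer coefficients to these (and the overall shape) gives p.

2*x^3 + 3*y^3 + 2*x^2 + 3*x*y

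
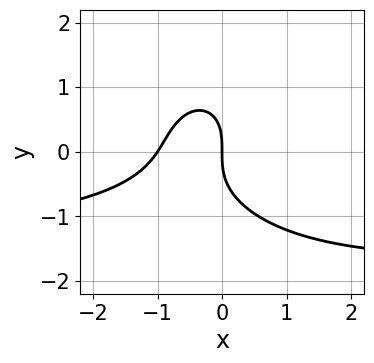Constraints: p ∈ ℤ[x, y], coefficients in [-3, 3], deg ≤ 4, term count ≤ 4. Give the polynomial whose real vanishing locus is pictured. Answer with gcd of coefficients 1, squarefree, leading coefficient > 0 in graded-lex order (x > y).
(a) deg p = 3. No degree-2 curve has this shape.
(b) From the axis intercepts and sections: among the integer gridlines, it crosses the x-axis at x ∈ {-1, 0}; it meets the y-axis at y = 0 (among the integer gridlines).
(c) Solving for integer coefficients yields p as stated.

2*x^2*y + 2*y^3 + 3*x^2 + 3*x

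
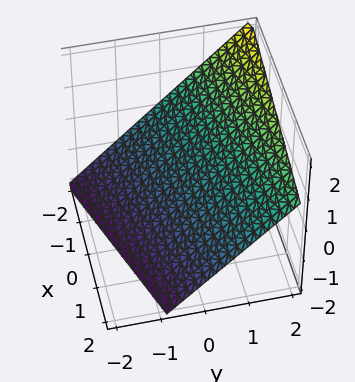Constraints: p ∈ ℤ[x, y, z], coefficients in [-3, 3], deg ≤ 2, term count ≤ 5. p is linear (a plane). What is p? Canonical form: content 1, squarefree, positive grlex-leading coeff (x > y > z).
x - 3*y + 3*z + 2

deg p = 1. The surface is flat (a plane).
From the axis intercepts and sections: it crosses the x-axis at the gridline x = -2.
Assembling these constraints gives the stated polynomial.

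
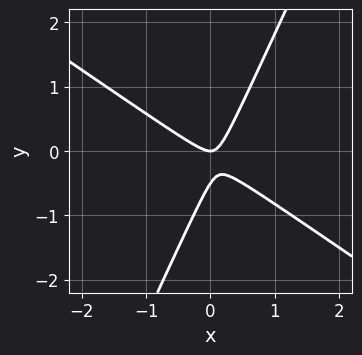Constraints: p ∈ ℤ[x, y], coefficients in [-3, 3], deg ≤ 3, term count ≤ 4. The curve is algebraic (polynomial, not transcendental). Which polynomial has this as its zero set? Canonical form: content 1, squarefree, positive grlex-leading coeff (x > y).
First, deg p = 2. The shape is more complex than any degree-1 curve.
Next, against the integer gridlines: one y-axis crossing is at y = 0; it meets the x-axis at x = 0 (among the integer gridlines).
Finally, the integer polynomial consistent with all of this is the stated p.

3*x^2 + 3*x*y - 2*y^2 - y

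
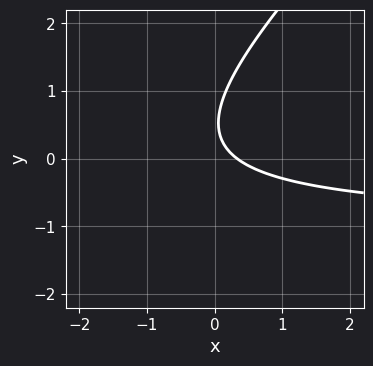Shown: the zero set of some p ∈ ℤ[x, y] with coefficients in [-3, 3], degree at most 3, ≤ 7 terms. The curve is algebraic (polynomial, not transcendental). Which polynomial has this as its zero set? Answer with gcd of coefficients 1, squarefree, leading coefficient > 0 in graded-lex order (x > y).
3*x*y - 3*y^2 + 3*x + 3*y - 1

deg p = 2. No degree-1 curve has this shape.
Reading off the gridlines: the curve avoids every integer y-axis point in the box.
Together with the visible shape, these determine p as stated.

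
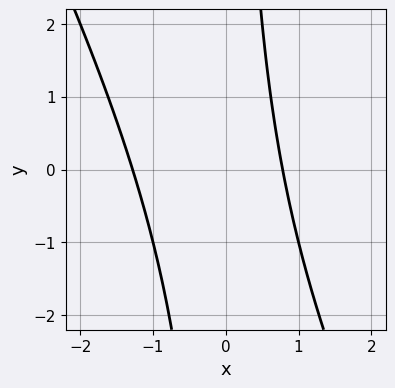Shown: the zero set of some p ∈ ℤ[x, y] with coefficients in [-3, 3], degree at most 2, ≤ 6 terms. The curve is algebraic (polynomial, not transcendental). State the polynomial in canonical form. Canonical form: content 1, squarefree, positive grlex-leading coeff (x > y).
Degree: a generic line meets the curve in up to 2 points, so deg p = 2.
Checking where it meets the axes: it misses every integer gridline on the y-axis.
Solving for integer coefficients yields p as stated.

2*x^2 + x*y + x - 2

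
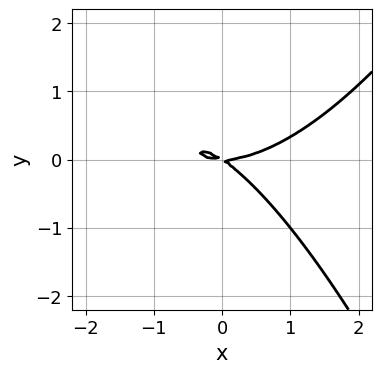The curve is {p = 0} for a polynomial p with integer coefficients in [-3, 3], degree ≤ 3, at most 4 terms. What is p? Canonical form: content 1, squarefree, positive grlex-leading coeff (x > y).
(a) The degree is 3 — a generic line meets the curve in up to 3 points.
(b) Against the integer gridlines: it meets the y-axis at y = 0 (among the integer gridlines); one x-axis crossing is at x = 0.
(c) Fitting integer coefficients to these (and the overall shape) gives p.

x^3 - 2*x*y - 3*y^2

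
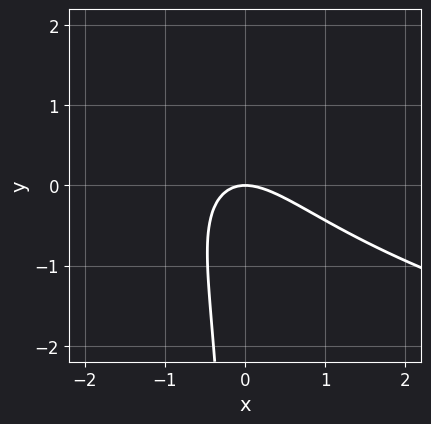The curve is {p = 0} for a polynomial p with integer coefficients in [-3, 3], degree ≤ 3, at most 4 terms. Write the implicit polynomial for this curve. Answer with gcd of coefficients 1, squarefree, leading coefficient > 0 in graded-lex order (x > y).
2*x*y^2 - 3*x^2 - 3*x*y - 3*y

deg p = 3.
From the visible intercepts: it meets the x-axis at x = 0 (among the integer gridlines); it meets the y-axis at y = 0 (among the integer gridlines).
Assembling these constraints gives the stated polynomial.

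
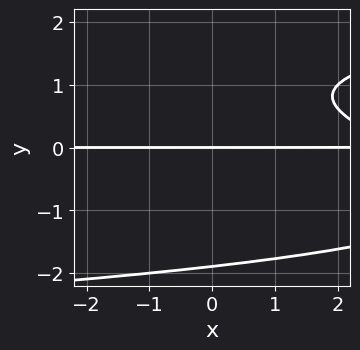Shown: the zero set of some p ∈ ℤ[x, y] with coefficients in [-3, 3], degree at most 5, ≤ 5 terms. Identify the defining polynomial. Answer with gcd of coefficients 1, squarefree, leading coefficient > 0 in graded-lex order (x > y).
(a) Degree: a generic line meets the curve in up to 4 points, so deg p = 4.
(b) Reading off the gridlines: it crosses the y-axis at the gridline y = 0; every point of the x-axis in the box is on the curve.
(c) Assembling these constraints gives the stated polynomial.

y^4 - x*y - 2*y^2 + 3*y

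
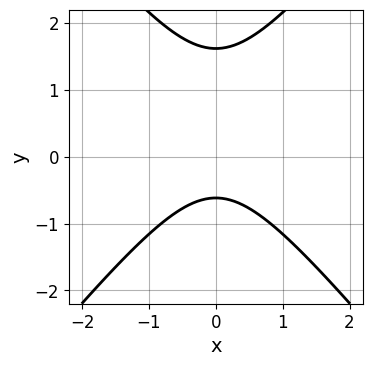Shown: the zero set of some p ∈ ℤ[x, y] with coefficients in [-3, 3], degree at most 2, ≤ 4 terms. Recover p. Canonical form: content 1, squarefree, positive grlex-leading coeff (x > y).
3*x^2 - 2*y^2 + 2*y + 2

(a) deg p = 2.
(b) Symmetries: it's symmetric under x → −x, forcing even powers of x.
(c) From the axis intercepts and sections: no x-intercept at any integer in the box.
(d) Together with the visible shape, these determine p as stated.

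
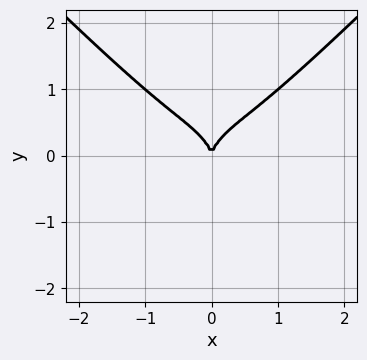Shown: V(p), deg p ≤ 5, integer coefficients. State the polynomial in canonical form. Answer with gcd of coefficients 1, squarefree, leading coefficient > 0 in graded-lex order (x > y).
First, the degree is 4 — a generic line meets the curve in up to 4 points.
Then, symmetries: the x ↦ −x reflection is a symmetry, so x appears only in even powers.
Then, observable constraints: one x-axis crossing is at x = 0; it meets the y-axis at y = 0 (among the integer gridlines).
Finally, matching integer coefficients to the picture gives p.

2*x^4 - 2*x^2*y^2 - y^3 + x^2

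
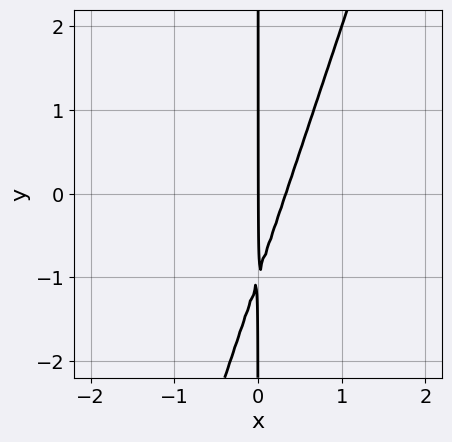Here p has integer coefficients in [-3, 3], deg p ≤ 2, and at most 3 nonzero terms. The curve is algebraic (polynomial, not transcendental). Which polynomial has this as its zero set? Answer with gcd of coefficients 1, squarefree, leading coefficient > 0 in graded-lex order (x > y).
1. Degree: no degree-1 curve has this shape, so deg p = 2.
2. Checking where it meets the axes: the visible y-axis segment lies entirely on the curve; it crosses the x-axis at the gridline x = 0.
3. Together with the visible shape, these determine p as stated.

3*x^2 - x*y - x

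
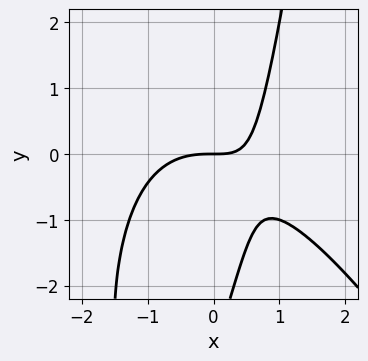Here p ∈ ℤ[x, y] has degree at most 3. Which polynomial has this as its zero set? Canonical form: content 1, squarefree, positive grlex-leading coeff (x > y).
First, degree: the shape is more complex than any degree-2 curve, so deg p = 3.
Then, against the integer gridlines: one x-axis crossing is at x = 0; one y-axis crossing is at y = 0.
Finally, assembling these constraints gives the stated polynomial.

2*x^3 + x^2*y + 3*x*y - y^2 - 3*y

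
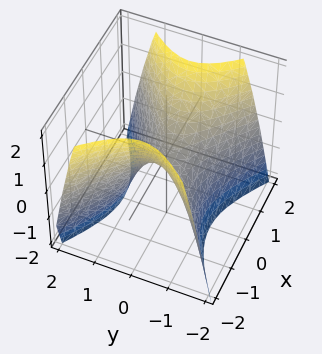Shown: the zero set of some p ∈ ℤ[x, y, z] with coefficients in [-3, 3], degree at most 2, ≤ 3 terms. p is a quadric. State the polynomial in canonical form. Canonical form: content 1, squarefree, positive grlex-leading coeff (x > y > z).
2*x^2 - 3*y^2 - 2*z

1. Degree: a saddle surface; a quadric, so deg p = 2.
2. Symmetries: it's symmetric under x → −x, forcing even powers of x; it's symmetric under y → −y, forcing even powers of y.
3. Checking where it meets the axes: it crosses the x-axis at the gridline x = 0; it meets the y-axis at y = 0 (among the integer gridlines); one z-axis crossing is at z = 0.
4. The integer polynomial consistent with all of this is the stated p.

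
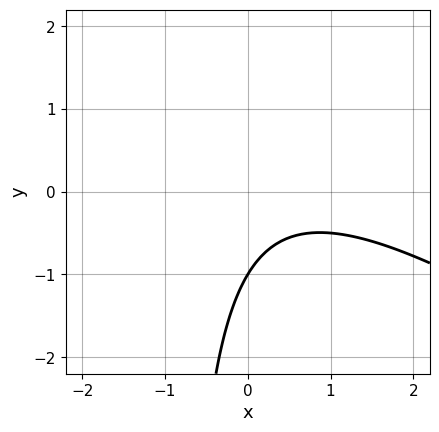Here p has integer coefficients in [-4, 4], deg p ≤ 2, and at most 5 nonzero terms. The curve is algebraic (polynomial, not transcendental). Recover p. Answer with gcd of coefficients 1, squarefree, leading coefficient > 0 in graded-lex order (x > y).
(a) deg p = 2. No degree-1 curve has this shape.
(b) Reading off the gridlines: it misses every integer gridline on the x-axis; one y-axis crossing is at y = -1.
(c) Together with the visible shape, these determine p as stated.

2*x^2 + 3*x*y - 2*x + 3*y + 3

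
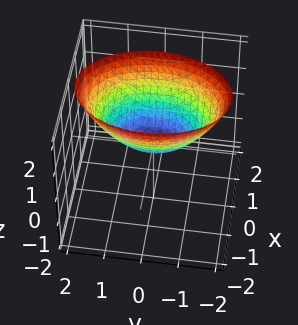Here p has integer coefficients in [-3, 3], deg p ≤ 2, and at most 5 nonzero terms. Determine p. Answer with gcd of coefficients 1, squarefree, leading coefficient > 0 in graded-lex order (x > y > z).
deg p = 2. A paraboloid; a quadric.
Symmetries: mirror symmetry y ↦ −y ⇒ only even powers of y; it's symmetric under x → −x, forcing even powers of x.
From the visible intercepts: one x-axis crossing is at x = 0; one y-axis crossing is at y = 0; it meets the z-axis at z = 0 (among the integer gridlines).
Fitting integer coefficients to these (and the overall shape) gives p.

2*x^2 + y^2 - 2*z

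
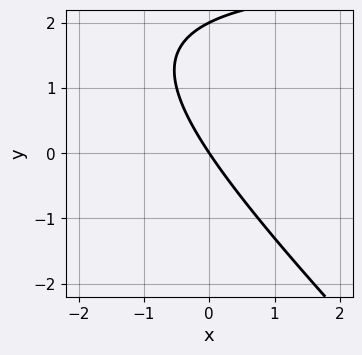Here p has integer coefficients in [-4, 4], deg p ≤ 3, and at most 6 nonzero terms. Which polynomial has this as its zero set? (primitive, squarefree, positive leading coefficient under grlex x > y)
First, the degree is 2 — the shape is more complex than any degree-1 curve.
Next, against the integer gridlines: the y-axis gridline crossings are at y ∈ {0, 2}; it meets the x-axis at x = 0 (among the integer gridlines).
Finally, the integer polynomial consistent with all of this is the stated p.

x*y + y^2 - 3*x - 2*y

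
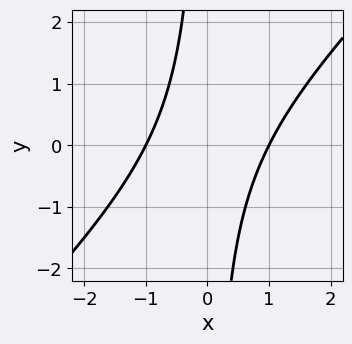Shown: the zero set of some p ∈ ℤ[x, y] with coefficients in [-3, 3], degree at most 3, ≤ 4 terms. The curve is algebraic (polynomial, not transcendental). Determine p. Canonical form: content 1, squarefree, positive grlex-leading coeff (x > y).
x^2 - x*y - 1

1. deg p = 2.
2. Checking where it meets the axes: among the integer gridlines, it crosses the x-axis at x ∈ {-1, 1}; the curve avoids every integer y-axis point in the box.
3. Assembling these constraints gives the stated polynomial.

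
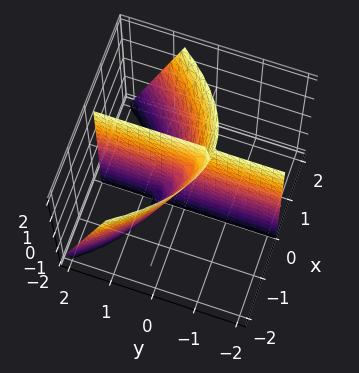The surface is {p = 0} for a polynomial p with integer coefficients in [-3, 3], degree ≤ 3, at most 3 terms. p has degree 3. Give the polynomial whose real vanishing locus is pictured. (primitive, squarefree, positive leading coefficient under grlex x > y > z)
First, I count 2 distinct pieces. Treating them together as one polynomial.
Next, the degree is 3 — a generic line meets the surface in up to 3 points.
Then, reading off the gridlines: every point of the z-axis in the box is on the surface; the visible y-axis segment lies entirely on the surface; it meets the x-axis at x = 0 (among the integer gridlines).
Finally, the integer polynomial consistent with all of this is the stated p.

x^3 - 3*x*y - x*z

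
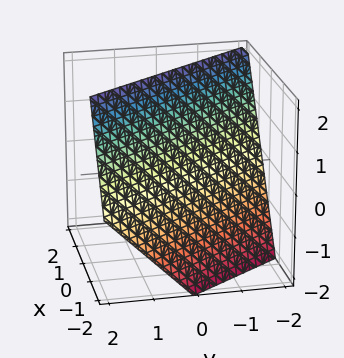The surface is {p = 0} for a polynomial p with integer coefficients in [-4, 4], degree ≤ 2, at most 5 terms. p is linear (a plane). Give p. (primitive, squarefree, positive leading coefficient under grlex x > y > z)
3*x + 2*y - 2*z + 2

1. Degree: the surface is flat (a plane), so deg p = 1.
2. Reading off the gridlines: it crosses the z-axis at the gridline z = 1; it meets the y-axis at y = -1 (among the integer gridlines).
3. These observations pin down the coefficients.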